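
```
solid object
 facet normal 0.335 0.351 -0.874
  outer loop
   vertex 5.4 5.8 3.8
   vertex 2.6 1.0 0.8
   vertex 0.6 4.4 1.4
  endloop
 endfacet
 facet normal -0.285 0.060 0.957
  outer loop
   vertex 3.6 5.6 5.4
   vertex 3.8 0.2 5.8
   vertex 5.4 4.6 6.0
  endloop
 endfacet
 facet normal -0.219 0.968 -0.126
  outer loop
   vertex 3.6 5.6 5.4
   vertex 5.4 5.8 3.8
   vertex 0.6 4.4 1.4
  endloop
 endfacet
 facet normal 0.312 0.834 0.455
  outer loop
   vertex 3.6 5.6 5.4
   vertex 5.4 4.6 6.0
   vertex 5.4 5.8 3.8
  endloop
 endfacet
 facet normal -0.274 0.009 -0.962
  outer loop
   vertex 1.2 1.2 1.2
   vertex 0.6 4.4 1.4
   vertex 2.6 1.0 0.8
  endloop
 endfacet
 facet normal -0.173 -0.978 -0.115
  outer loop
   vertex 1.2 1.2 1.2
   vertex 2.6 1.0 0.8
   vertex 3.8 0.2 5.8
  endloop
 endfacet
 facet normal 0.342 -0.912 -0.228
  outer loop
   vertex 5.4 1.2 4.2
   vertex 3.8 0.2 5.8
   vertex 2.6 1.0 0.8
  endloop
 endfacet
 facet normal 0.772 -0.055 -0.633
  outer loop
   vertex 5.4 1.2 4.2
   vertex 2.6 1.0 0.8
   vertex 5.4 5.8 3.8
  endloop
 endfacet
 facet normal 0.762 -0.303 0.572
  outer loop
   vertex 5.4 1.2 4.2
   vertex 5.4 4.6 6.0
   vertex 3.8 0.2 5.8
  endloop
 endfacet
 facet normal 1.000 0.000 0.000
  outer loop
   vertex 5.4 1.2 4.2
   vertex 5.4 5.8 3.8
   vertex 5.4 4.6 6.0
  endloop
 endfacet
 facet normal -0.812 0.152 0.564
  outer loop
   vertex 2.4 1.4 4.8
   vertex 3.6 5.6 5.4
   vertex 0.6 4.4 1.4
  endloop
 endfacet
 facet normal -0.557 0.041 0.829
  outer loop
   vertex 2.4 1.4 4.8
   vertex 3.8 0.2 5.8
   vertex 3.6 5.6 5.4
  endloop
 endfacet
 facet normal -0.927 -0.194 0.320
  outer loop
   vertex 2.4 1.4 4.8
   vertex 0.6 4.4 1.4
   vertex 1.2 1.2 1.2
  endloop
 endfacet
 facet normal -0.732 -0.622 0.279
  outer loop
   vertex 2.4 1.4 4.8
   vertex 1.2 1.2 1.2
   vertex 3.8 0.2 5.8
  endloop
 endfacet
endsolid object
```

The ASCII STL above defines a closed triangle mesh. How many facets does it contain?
14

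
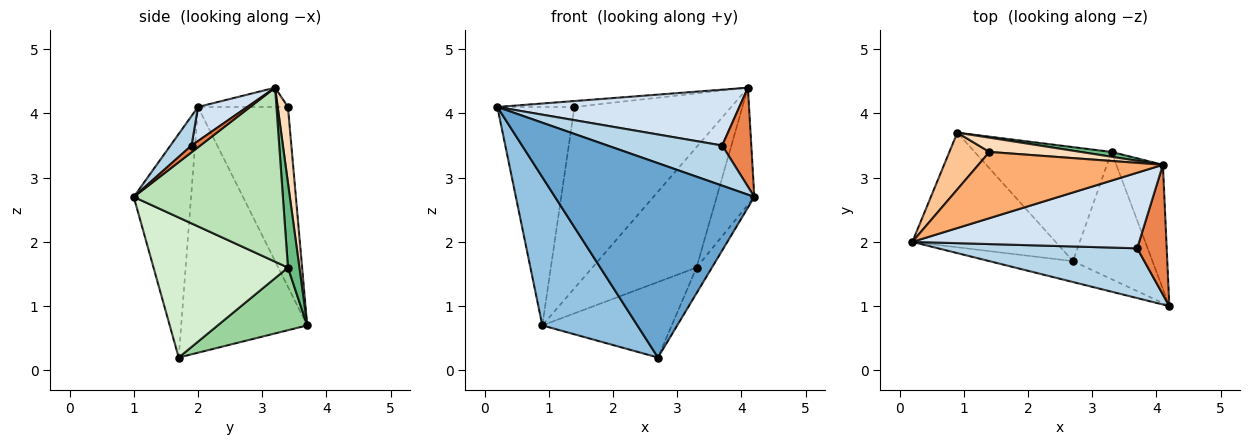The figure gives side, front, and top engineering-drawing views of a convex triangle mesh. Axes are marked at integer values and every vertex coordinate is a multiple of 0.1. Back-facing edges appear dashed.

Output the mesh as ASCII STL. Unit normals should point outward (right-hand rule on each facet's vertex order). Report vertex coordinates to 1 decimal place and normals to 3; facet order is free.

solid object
 facet normal -0.275 -0.956 -0.103
  outer loop
   vertex 2.7 1.7 0.2
   vertex 4.2 1.0 2.7
   vertex 0.2 2.0 4.1
  endloop
 endfacet
 facet normal -0.724 -0.546 -0.422
  outer loop
   vertex 2.7 1.7 0.2
   vertex 0.2 2.0 4.1
   vertex 0.9 3.7 0.7
  endloop
 endfacet
 facet normal 0.115 -0.624 0.773
  outer loop
   vertex 3.7 1.9 3.5
   vertex 0.2 2.0 4.1
   vertex 4.2 1.0 2.7
  endloop
 endfacet
 facet normal 0.120 -0.590 0.799
  outer loop
   vertex 3.7 1.9 3.5
   vertex 4.1 3.2 4.4
   vertex 0.2 2.0 4.1
  endloop
 endfacet
 facet normal 0.178 -0.597 0.783
  outer loop
   vertex 3.7 1.9 3.5
   vertex 4.2 1.0 2.7
   vertex 4.1 3.2 4.4
  endloop
 endfacet
 facet normal -0.104 0.089 0.991
  outer loop
   vertex 1.4 3.4 4.1
   vertex 0.2 2.0 4.1
   vertex 4.1 3.2 4.4
  endloop
 endfacet
 facet normal -0.749 0.642 0.167
  outer loop
   vertex 1.4 3.4 4.1
   vertex 0.9 3.7 0.7
   vertex 0.2 2.0 4.1
  endloop
 endfacet
 facet normal 0.065 0.995 0.078
  outer loop
   vertex 1.4 3.4 4.1
   vertex 4.1 3.2 4.4
   vertex 0.9 3.7 0.7
  endloop
 endfacet
 facet normal 0.109 0.993 0.040
  outer loop
   vertex 3.3 3.4 1.6
   vertex 0.9 3.7 0.7
   vertex 4.1 3.2 4.4
  endloop
 endfacet
 facet normal 0.357 0.516 -0.779
  outer loop
   vertex 3.3 3.4 1.6
   vertex 2.7 1.7 0.2
   vertex 0.9 3.7 0.7
  endloop
 endfacet
 facet normal 0.939 0.237 -0.251
  outer loop
   vertex 3.3 3.4 1.6
   vertex 4.1 3.2 4.4
   vertex 4.2 1.0 2.7
  endloop
 endfacet
 facet normal 0.865 0.099 -0.491
  outer loop
   vertex 3.3 3.4 1.6
   vertex 4.2 1.0 2.7
   vertex 2.7 1.7 0.2
  endloop
 endfacet
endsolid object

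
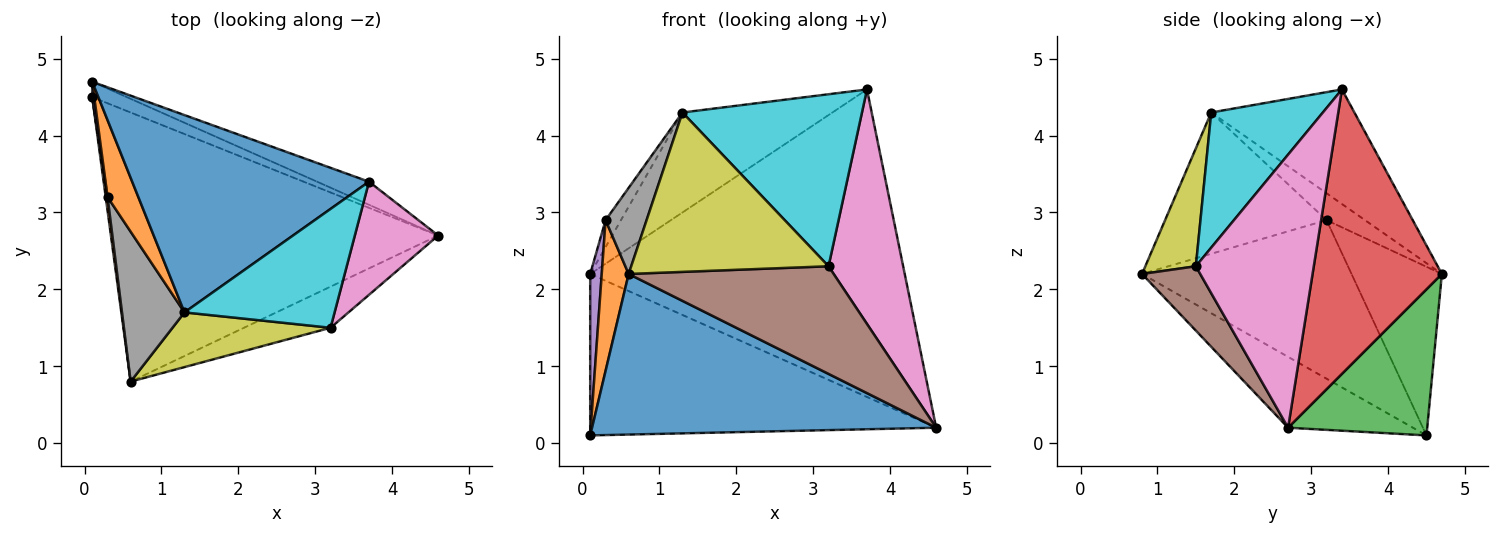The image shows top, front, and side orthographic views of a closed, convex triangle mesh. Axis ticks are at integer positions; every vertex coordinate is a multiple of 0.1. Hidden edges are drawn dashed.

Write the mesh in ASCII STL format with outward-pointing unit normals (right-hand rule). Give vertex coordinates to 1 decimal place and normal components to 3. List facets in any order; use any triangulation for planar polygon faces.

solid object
 facet normal -0.183 -0.504 -0.844
  outer loop
   vertex 0.6 0.8 2.2
   vertex 0.1 4.5 0.1
   vertex 4.6 2.7 0.2
  endloop
 endfacet
 facet normal -0.992 -0.127 0.012
  outer loop
   vertex 0.3 3.2 2.9
   vertex 0.1 4.5 0.1
   vertex 0.6 0.8 2.2
  endloop
 endfacet
 facet normal 0.372 0.924 -0.088
  outer loop
   vertex 0.1 4.7 2.2
   vertex 4.6 2.7 0.2
   vertex 0.1 4.5 0.1
  endloop
 endfacet
 facet normal 0.379 0.923 -0.069
  outer loop
   vertex 0.1 4.7 2.2
   vertex 3.7 3.4 4.6
   vertex 4.6 2.7 0.2
  endloop
 endfacet
 facet normal -0.992 -0.127 0.012
  outer loop
   vertex 0.1 4.7 2.2
   vertex 0.1 4.5 0.1
   vertex 0.3 3.2 2.9
  endloop
 endfacet
 facet normal 0.256 -0.903 -0.345
  outer loop
   vertex 3.2 1.5 2.3
   vertex 0.6 0.8 2.2
   vertex 4.6 2.7 0.2
  endloop
 endfacet
 facet normal 0.818 -0.518 0.250
  outer loop
   vertex 3.2 1.5 2.3
   vertex 4.6 2.7 0.2
   vertex 3.7 3.4 4.6
  endloop
 endfacet
 facet normal -0.891 -0.226 0.394
  outer loop
   vertex 1.3 1.7 4.3
   vertex 0.3 3.2 2.9
   vertex 0.6 0.8 2.2
  endloop
 endfacet
 facet normal 0.235 -0.919 0.316
  outer loop
   vertex 1.3 1.7 4.3
   vertex 0.6 0.8 2.2
   vertex 3.2 1.5 2.3
  endloop
 endfacet
 facet normal 0.456 -0.732 0.506
  outer loop
   vertex 1.3 1.7 4.3
   vertex 3.2 1.5 2.3
   vertex 3.7 3.4 4.6
  endloop
 endfacet
 facet normal -0.396 0.415 0.819
  outer loop
   vertex 1.3 1.7 4.3
   vertex 3.7 3.4 4.6
   vertex 0.1 4.7 2.2
  endloop
 endfacet
 facet normal -0.637 0.255 0.728
  outer loop
   vertex 1.3 1.7 4.3
   vertex 0.1 4.7 2.2
   vertex 0.3 3.2 2.9
  endloop
 endfacet
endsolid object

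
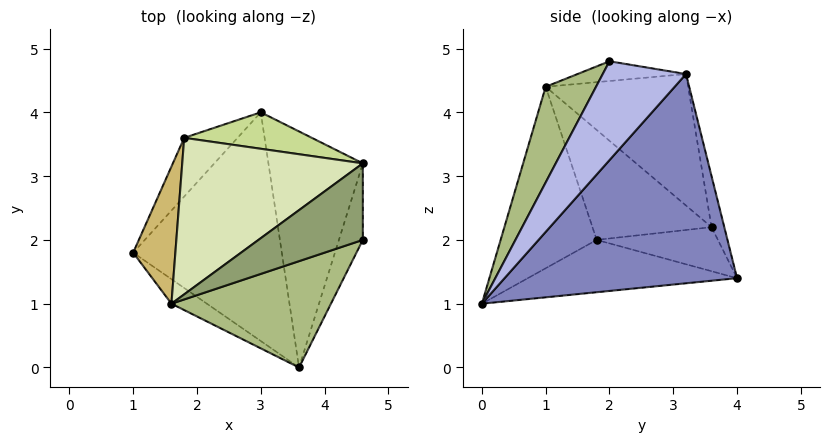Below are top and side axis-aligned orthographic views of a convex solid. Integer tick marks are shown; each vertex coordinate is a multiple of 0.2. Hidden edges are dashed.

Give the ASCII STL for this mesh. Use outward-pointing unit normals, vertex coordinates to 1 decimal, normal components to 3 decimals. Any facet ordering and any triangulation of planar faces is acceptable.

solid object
 facet normal -0.332 0.044 -0.942
  outer loop
   vertex 3.0 4.0 1.4
   vertex 3.6 0.0 1.0
   vertex 1.0 1.8 2.0
  endloop
 endfacet
 facet normal 0.897 0.175 -0.405
  outer loop
   vertex 3.0 4.0 1.4
   vertex 4.6 3.2 4.6
   vertex 3.6 0.0 1.0
  endloop
 endfacet
 facet normal -0.595 -0.795 -0.116
  outer loop
   vertex 1.6 1.0 4.4
   vertex 1.0 1.8 2.0
   vertex 3.6 0.0 1.0
  endloop
 endfacet
 facet normal 0.971 -0.039 -0.235
  outer loop
   vertex 4.6 2.0 4.8
   vertex 3.6 0.0 1.0
   vertex 4.6 3.2 4.6
  endloop
 endfacet
 facet normal -0.183 0.162 0.970
  outer loop
   vertex 4.6 2.0 4.8
   vertex 4.6 3.2 4.6
   vertex 1.6 1.0 4.4
  endloop
 endfacet
 facet normal 0.241 -0.884 0.402
  outer loop
   vertex 4.6 2.0 4.8
   vertex 1.6 1.0 4.4
   vertex 3.6 0.0 1.0
  endloop
 endfacet
 facet normal -0.118 0.948 0.296
  outer loop
   vertex 1.8 3.6 2.2
   vertex 4.6 3.2 4.6
   vertex 3.0 4.0 1.4
  endloop
 endfacet
 facet normal -0.476 0.589 0.653
  outer loop
   vertex 1.8 3.6 2.2
   vertex 1.6 1.0 4.4
   vertex 4.6 3.2 4.6
  endloop
 endfacet
 facet normal -0.598 0.346 -0.723
  outer loop
   vertex 1.8 3.6 2.2
   vertex 3.0 4.0 1.4
   vertex 1.0 1.8 2.0
  endloop
 endfacet
 facet normal -0.874 0.351 0.336
  outer loop
   vertex 1.8 3.6 2.2
   vertex 1.0 1.8 2.0
   vertex 1.6 1.0 4.4
  endloop
 endfacet
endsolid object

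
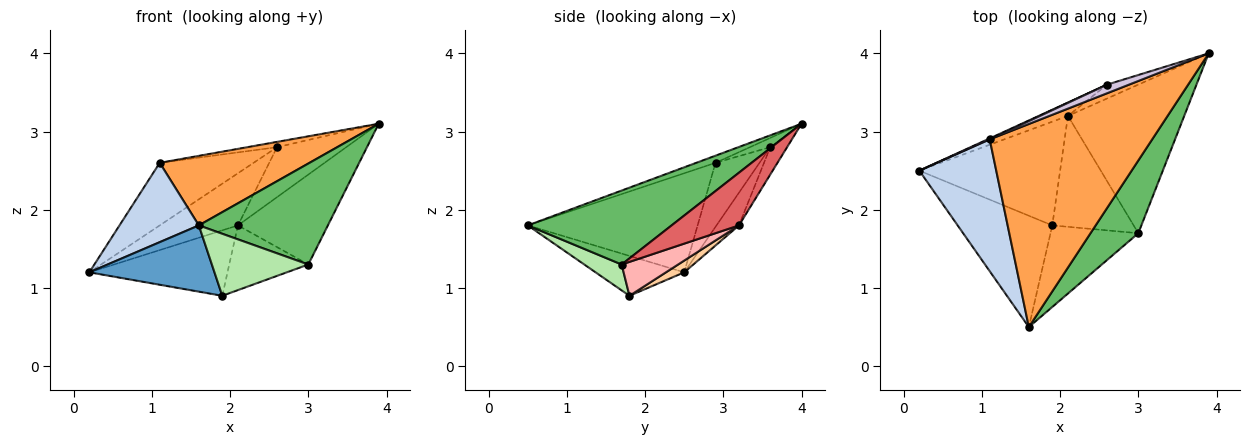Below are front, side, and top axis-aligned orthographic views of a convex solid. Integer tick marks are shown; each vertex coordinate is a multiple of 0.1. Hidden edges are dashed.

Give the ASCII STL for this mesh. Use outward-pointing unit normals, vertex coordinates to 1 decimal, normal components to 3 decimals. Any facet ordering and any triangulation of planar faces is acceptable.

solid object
 facet normal -0.341 -0.481 -0.808
  outer loop
   vertex 1.9 1.8 0.9
   vertex 1.6 0.5 1.8
   vertex 0.2 2.5 1.2
  endloop
 endfacet
 facet normal -0.741 -0.346 0.575
  outer loop
   vertex 1.1 2.9 2.6
   vertex 0.2 2.5 1.2
   vertex 1.6 0.5 1.8
  endloop
 endfacet
 facet normal -0.042 -0.324 0.945
  outer loop
   vertex 1.1 2.9 2.6
   vertex 1.6 0.5 1.8
   vertex 3.9 4.0 3.1
  endloop
 endfacet
 facet normal 0.070 0.532 -0.844
  outer loop
   vertex 2.1 3.2 1.8
   vertex 1.9 1.8 0.9
   vertex 0.2 2.5 1.2
  endloop
 endfacet
 facet normal 0.671 -0.602 0.434
  outer loop
   vertex 3.0 1.7 1.3
   vertex 3.9 4.0 3.1
   vertex 1.6 0.5 1.8
  endloop
 endfacet
 facet normal 0.228 -0.589 -0.775
  outer loop
   vertex 3.0 1.7 1.3
   vertex 1.6 0.5 1.8
   vertex 1.9 1.8 0.9
  endloop
 endfacet
 facet normal 0.362 0.483 -0.798
  outer loop
   vertex 3.0 1.7 1.3
   vertex 2.1 3.2 1.8
   vertex 3.9 4.0 3.1
  endloop
 endfacet
 facet normal 0.339 0.474 -0.813
  outer loop
   vertex 3.0 1.7 1.3
   vertex 1.9 1.8 0.9
   vertex 2.1 3.2 1.8
  endloop
 endfacet
 facet normal -0.424 0.905 0.014
  outer loop
   vertex 2.6 3.6 2.8
   vertex 0.2 2.5 1.2
   vertex 1.1 2.9 2.6
  endloop
 endfacet
 facet normal -0.337 0.492 0.803
  outer loop
   vertex 2.6 3.6 2.8
   vertex 1.1 2.9 2.6
   vertex 3.9 4.0 3.1
  endloop
 endfacet
 facet normal -0.268 0.933 -0.239
  outer loop
   vertex 2.6 3.6 2.8
   vertex 2.1 3.2 1.8
   vertex 0.2 2.5 1.2
  endloop
 endfacet
 facet normal -0.228 0.938 -0.261
  outer loop
   vertex 2.6 3.6 2.8
   vertex 3.9 4.0 3.1
   vertex 2.1 3.2 1.8
  endloop
 endfacet
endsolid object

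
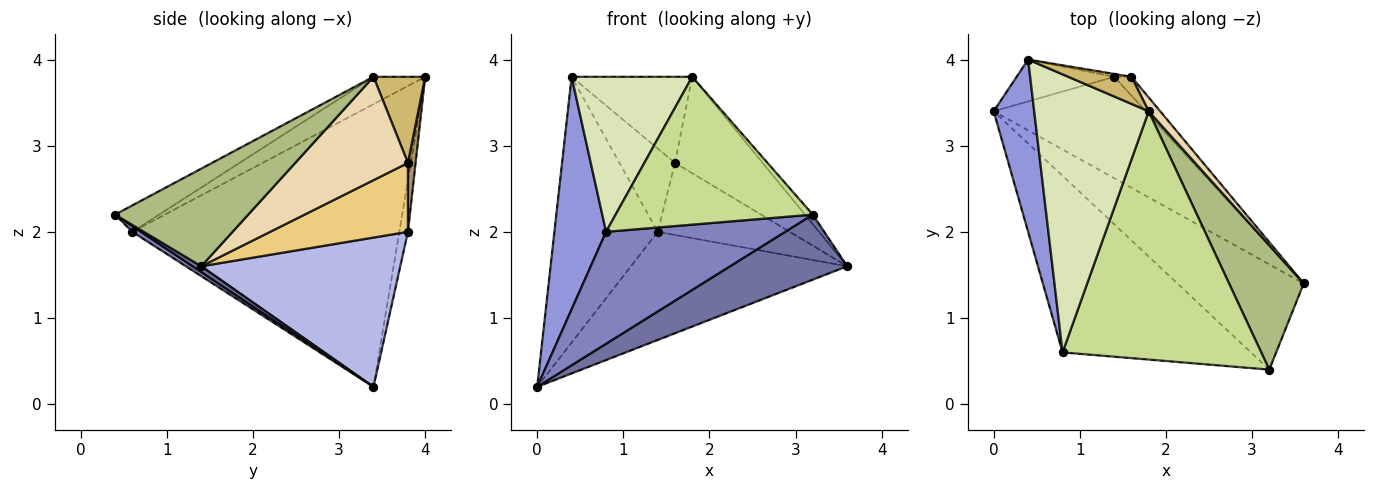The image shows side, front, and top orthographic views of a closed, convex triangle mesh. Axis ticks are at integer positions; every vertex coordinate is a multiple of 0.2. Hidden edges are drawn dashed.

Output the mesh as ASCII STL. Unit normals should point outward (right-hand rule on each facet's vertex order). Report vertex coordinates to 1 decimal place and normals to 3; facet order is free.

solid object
 facet normal 0.039 -0.525 -0.850
  outer loop
   vertex 3.2 0.4 2.2
   vertex 0.0 3.4 0.2
   vertex 3.6 1.4 1.6
  endloop
 endfacet
 facet normal 0.026 -0.535 -0.844
  outer loop
   vertex 0.8 0.6 2.0
   vertex 0.0 3.4 0.2
   vertex 3.2 0.4 2.2
  endloop
 endfacet
 facet normal -0.972 -0.188 0.139
  outer loop
   vertex 0.8 0.6 2.0
   vertex 0.4 4.0 3.8
   vertex 0.0 3.4 0.2
  endloop
 endfacet
 facet normal 0.557 0.606 -0.568
  outer loop
   vertex 1.4 3.8 2.0
   vertex 3.6 1.4 1.6
   vertex 0.0 3.4 0.2
  endloop
 endfacet
 facet normal -0.082 0.985 -0.155
  outer loop
   vertex 1.4 3.8 2.0
   vertex 0.0 3.4 0.2
   vertex 0.4 4.0 3.8
  endloop
 endfacet
 facet normal 0.793 0.047 0.607
  outer loop
   vertex 1.8 3.4 3.8
   vertex 3.2 0.4 2.2
   vertex 3.6 1.4 1.6
  endloop
 endfacet
 facet normal -0.113 -0.508 0.854
  outer loop
   vertex 1.8 3.4 3.8
   vertex 0.8 0.6 2.0
   vertex 3.2 0.4 2.2
  endloop
 endfacet
 facet normal -0.204 -0.477 0.855
  outer loop
   vertex 1.8 3.4 3.8
   vertex 0.4 4.0 3.8
   vertex 0.8 0.6 2.0
  endloop
 endfacet
 facet normal 0.137 0.990 -0.034
  outer loop
   vertex 1.6 3.8 2.8
   vertex 1.4 3.8 2.0
   vertex 0.4 4.0 3.8
  endloop
 endfacet
 facet normal 0.378 0.883 0.278
  outer loop
   vertex 1.6 3.8 2.8
   vertex 0.4 4.0 3.8
   vertex 1.8 3.4 3.8
  endloop
 endfacet
 facet normal 0.711 0.681 -0.178
  outer loop
   vertex 1.6 3.8 2.8
   vertex 3.6 1.4 1.6
   vertex 1.4 3.8 2.0
  endloop
 endfacet
 facet normal 0.786 0.612 0.087
  outer loop
   vertex 1.6 3.8 2.8
   vertex 1.8 3.4 3.8
   vertex 3.6 1.4 1.6
  endloop
 endfacet
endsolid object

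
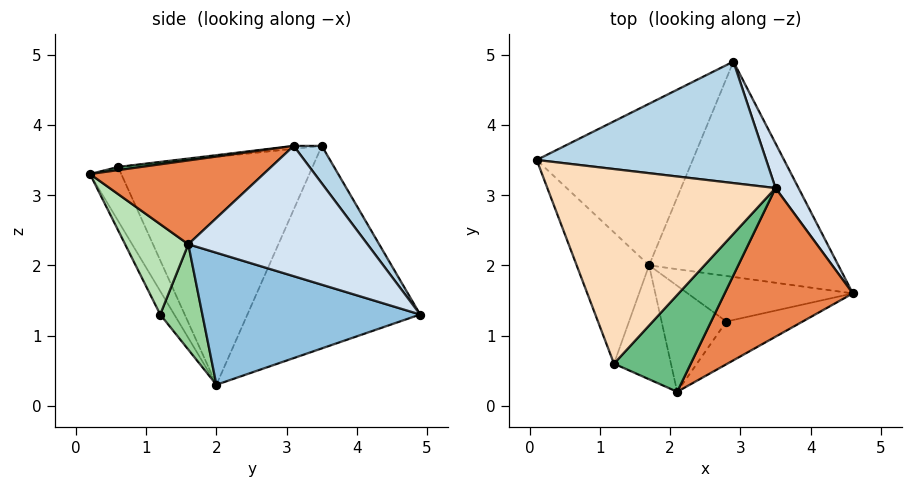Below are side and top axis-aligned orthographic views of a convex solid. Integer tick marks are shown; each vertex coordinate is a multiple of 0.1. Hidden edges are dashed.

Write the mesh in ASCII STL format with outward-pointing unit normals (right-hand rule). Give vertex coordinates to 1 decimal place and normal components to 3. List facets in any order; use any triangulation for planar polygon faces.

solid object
 facet normal -0.698 0.474 -0.537
  outer loop
   vertex 1.7 2.0 0.3
   vertex 0.1 3.5 3.7
   vertex 2.9 4.9 1.3
  endloop
 endfacet
 facet normal 0.571 0.046 -0.819
  outer loop
   vertex 1.7 2.0 0.3
   vertex 2.9 4.9 1.3
   vertex 4.6 1.6 2.3
  endloop
 endfacet
 facet normal 0.095 0.808 0.582
  outer loop
   vertex 3.5 3.1 3.7
   vertex 2.9 4.9 1.3
   vertex 0.1 3.5 3.7
  endloop
 endfacet
 facet normal 0.859 0.489 0.152
  outer loop
   vertex 3.5 3.1 3.7
   vertex 4.6 1.6 2.3
   vertex 2.9 4.9 1.3
  endloop
 endfacet
 facet normal 0.512 -0.355 0.782
  outer loop
   vertex 3.5 3.1 3.7
   vertex 2.1 0.2 3.3
   vertex 4.6 1.6 2.3
  endloop
 endfacet
 facet normal -0.905 -0.314 -0.288
  outer loop
   vertex 1.2 0.6 3.4
   vertex 0.1 3.5 3.7
   vertex 1.7 2.0 0.3
  endloop
 endfacet
 facet normal -0.406 -0.806 -0.430
  outer loop
   vertex 1.2 0.6 3.4
   vertex 1.7 2.0 0.3
   vertex 2.1 0.2 3.3
  endloop
 endfacet
 facet normal -0.013 -0.108 0.994
  outer loop
   vertex 1.2 0.6 3.4
   vertex 3.5 3.1 3.7
   vertex 0.1 3.5 3.7
  endloop
 endfacet
 facet normal 0.040 -0.156 0.987
  outer loop
   vertex 1.2 0.6 3.4
   vertex 2.1 0.2 3.3
   vertex 3.5 3.1 3.7
  endloop
 endfacet
 facet normal 0.513 -0.299 -0.804
  outer loop
   vertex 2.8 1.2 1.3
   vertex 1.7 2.0 0.3
   vertex 4.6 1.6 2.3
  endloop
 endfacet
 facet normal 0.367 -0.877 -0.310
  outer loop
   vertex 2.8 1.2 1.3
   vertex 4.6 1.6 2.3
   vertex 2.1 0.2 3.3
  endloop
 endfacet
 facet normal -0.177 -0.854 -0.489
  outer loop
   vertex 2.8 1.2 1.3
   vertex 2.1 0.2 3.3
   vertex 1.7 2.0 0.3
  endloop
 endfacet
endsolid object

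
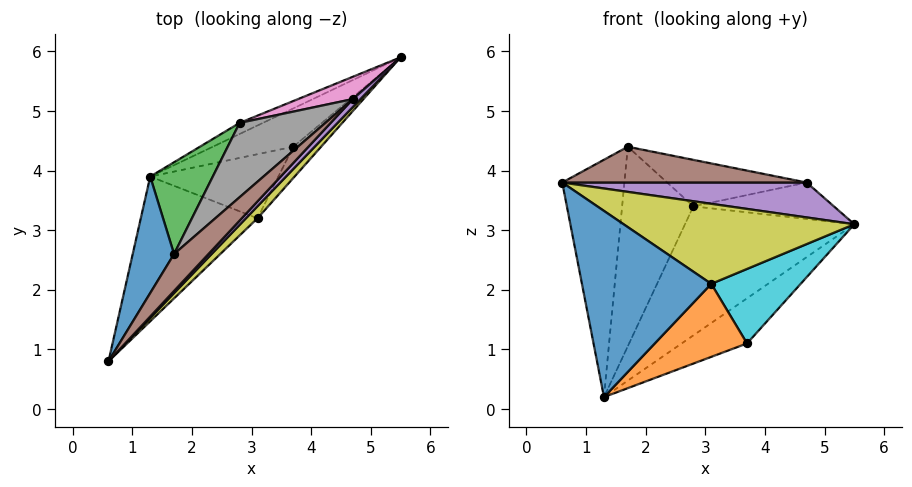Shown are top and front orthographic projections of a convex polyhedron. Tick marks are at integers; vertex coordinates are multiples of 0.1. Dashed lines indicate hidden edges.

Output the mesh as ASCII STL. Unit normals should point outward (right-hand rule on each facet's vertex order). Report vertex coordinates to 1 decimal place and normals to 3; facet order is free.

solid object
 facet normal -0.863 0.453 0.223
  outer loop
   vertex 1.7 2.6 4.4
   vertex 1.3 3.9 0.2
   vertex 0.6 0.8 3.8
  endloop
 endfacet
 facet normal -0.384 0.920 -0.079
  outer loop
   vertex 2.8 4.8 3.4
   vertex 5.5 5.9 3.1
   vertex 1.3 3.9 0.2
  endloop
 endfacet
 facet normal -0.821 0.519 0.239
  outer loop
   vertex 2.8 4.8 3.4
   vertex 1.3 3.9 0.2
   vertex 1.7 2.6 4.4
  endloop
 endfacet
 facet normal 0.084 0.760 -0.645
  outer loop
   vertex 3.7 4.4 1.1
   vertex 1.3 3.9 0.2
   vertex 5.5 5.9 3.1
  endloop
 endfacet
 facet normal 0.723 -0.674 0.153
  outer loop
   vertex 4.7 5.2 3.8
   vertex 0.6 0.8 3.8
   vertex 5.5 5.9 3.1
  endloop
 endfacet
 facet normal 0.598 -0.557 0.576
  outer loop
   vertex 4.7 5.2 3.8
   vertex 1.7 2.6 4.4
   vertex 0.6 0.8 3.8
  endloop
 endfacet
 facet normal -0.278 0.819 0.501
  outer loop
   vertex 4.7 5.2 3.8
   vertex 5.5 5.9 3.1
   vertex 2.8 4.8 3.4
  endloop
 endfacet
 facet normal -0.279 0.509 0.814
  outer loop
   vertex 4.7 5.2 3.8
   vertex 2.8 4.8 3.4
   vertex 1.7 2.6 4.4
  endloop
 endfacet
 facet normal 0.724 -0.682 0.103
  outer loop
   vertex 3.1 3.2 2.1
   vertex 5.5 5.9 3.1
   vertex 0.6 0.8 3.8
  endloop
 endfacet
 facet normal 0.768 -0.591 -0.248
  outer loop
   vertex 3.1 3.2 2.1
   vertex 3.7 4.4 1.1
   vertex 5.5 5.9 3.1
  endloop
 endfacet
 facet normal 0.322 -0.747 -0.581
  outer loop
   vertex 3.1 3.2 2.1
   vertex 0.6 0.8 3.8
   vertex 1.3 3.9 0.2
  endloop
 endfacet
 facet normal 0.375 -0.697 -0.612
  outer loop
   vertex 3.1 3.2 2.1
   vertex 1.3 3.9 0.2
   vertex 3.7 4.4 1.1
  endloop
 endfacet
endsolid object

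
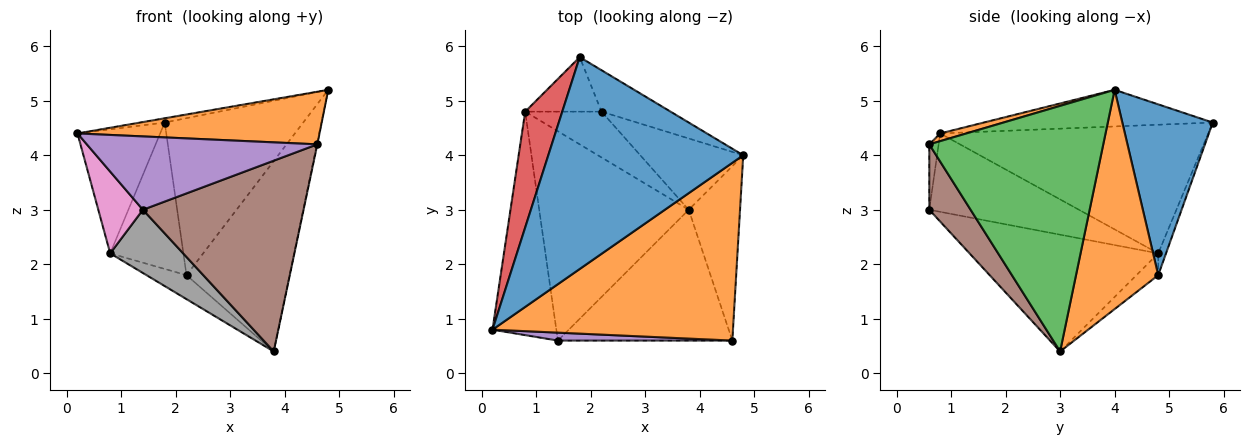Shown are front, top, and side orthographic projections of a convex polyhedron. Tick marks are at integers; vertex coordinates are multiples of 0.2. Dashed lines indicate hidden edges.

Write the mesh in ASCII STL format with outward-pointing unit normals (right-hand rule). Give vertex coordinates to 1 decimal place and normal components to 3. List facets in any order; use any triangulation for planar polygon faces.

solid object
 facet normal -0.185 0.020 0.983
  outer loop
   vertex 1.8 5.8 4.6
   vertex 0.2 0.8 4.4
   vertex 4.8 4.0 5.2
  endloop
 endfacet
 facet normal 0.031 -0.284 0.958
  outer loop
   vertex 4.6 0.6 4.2
   vertex 4.8 4.0 5.2
   vertex 0.2 0.8 4.4
  endloop
 endfacet
 facet normal 0.979 0.003 -0.204
  outer loop
   vertex 4.6 0.6 4.2
   vertex 3.8 3.0 0.4
   vertex 4.8 4.0 5.2
  endloop
 endfacet
 facet normal -0.921 0.284 0.265
  outer loop
   vertex 0.8 4.8 2.2
   vertex 0.2 0.8 4.4
   vertex 1.8 5.8 4.6
  endloop
 endfacet
 facet normal -0.040 -0.993 0.107
  outer loop
   vertex 1.4 0.6 3.0
   vertex 4.6 0.6 4.2
   vertex 0.2 0.8 4.4
  endloop
 endfacet
 facet normal 0.207 -0.807 -0.553
  outer loop
   vertex 1.4 0.6 3.0
   vertex 3.8 3.0 0.4
   vertex 4.6 0.6 4.2
  endloop
 endfacet
 facet normal -0.755 -0.225 -0.615
  outer loop
   vertex 1.4 0.6 3.0
   vertex 0.2 0.8 4.4
   vertex 0.8 4.8 2.2
  endloop
 endfacet
 facet normal -0.599 -0.232 -0.767
  outer loop
   vertex 1.4 0.6 3.0
   vertex 0.8 4.8 2.2
   vertex 3.8 3.0 0.4
  endloop
 endfacet
 facet normal -0.099 0.933 -0.347
  outer loop
   vertex 2.2 4.8 1.8
   vertex 0.8 4.8 2.2
   vertex 1.8 5.8 4.6
  endloop
 endfacet
 facet normal -0.245 0.450 -0.859
  outer loop
   vertex 2.2 4.8 1.8
   vertex 3.8 3.0 0.4
   vertex 0.8 4.8 2.2
  endloop
 endfacet
 facet normal 0.534 0.818 -0.216
  outer loop
   vertex 2.2 4.8 1.8
   vertex 1.8 5.8 4.6
   vertex 4.8 4.0 5.2
  endloop
 endfacet
 facet normal 0.598 0.750 -0.281
  outer loop
   vertex 2.2 4.8 1.8
   vertex 4.8 4.0 5.2
   vertex 3.8 3.0 0.4
  endloop
 endfacet
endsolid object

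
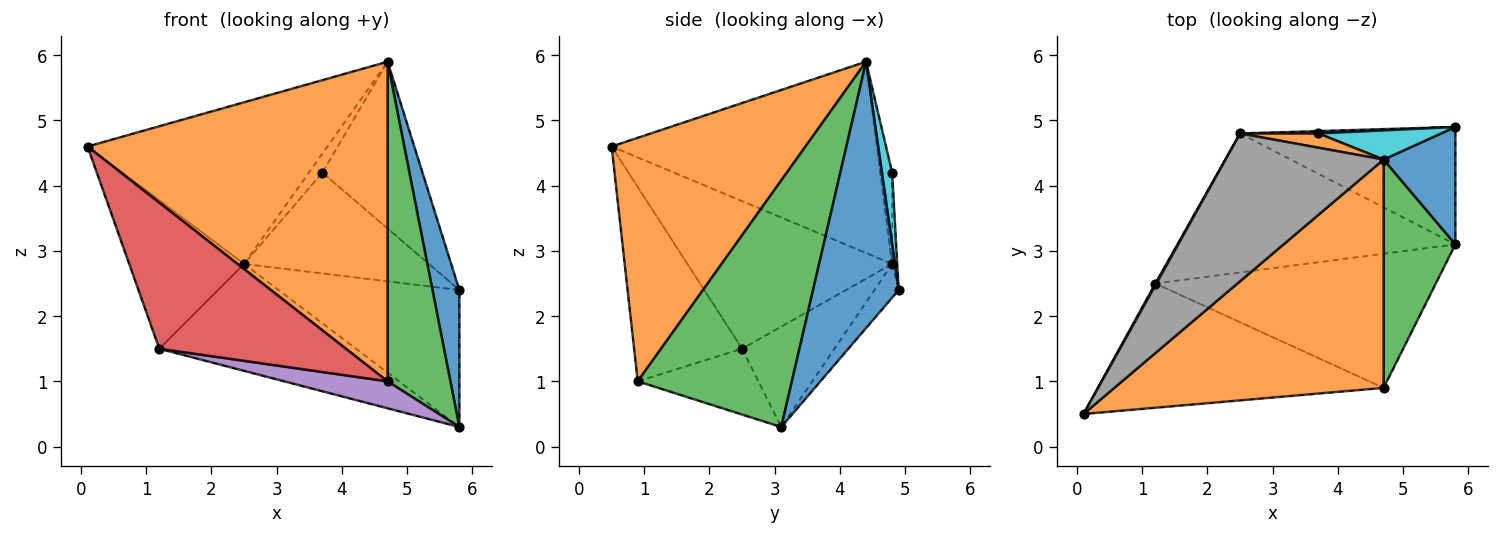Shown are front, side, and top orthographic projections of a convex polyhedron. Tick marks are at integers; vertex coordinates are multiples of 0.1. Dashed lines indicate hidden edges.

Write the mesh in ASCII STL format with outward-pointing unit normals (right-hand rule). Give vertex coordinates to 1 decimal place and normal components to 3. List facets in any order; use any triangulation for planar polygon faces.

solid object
 facet normal 0.924 -0.290 0.249
  outer loop
   vertex 4.7 4.4 5.9
   vertex 5.8 3.1 0.3
   vertex 5.8 4.9 2.4
  endloop
 endfacet
 facet normal 0.465 -0.720 0.514
  outer loop
   vertex 4.7 0.9 1.0
   vertex 4.7 4.4 5.9
   vertex 0.1 0.5 4.6
  endloop
 endfacet
 facet normal 0.894 -0.364 0.260
  outer loop
   vertex 4.7 0.9 1.0
   vertex 5.8 3.1 0.3
   vertex 4.7 4.4 5.9
  endloop
 endfacet
 facet normal -0.403 -0.697 -0.593
  outer loop
   vertex 4.7 0.9 1.0
   vertex 0.1 0.5 4.6
   vertex 1.2 2.5 1.5
  endloop
 endfacet
 facet normal -0.224 -0.192 -0.955
  outer loop
   vertex 4.7 0.9 1.0
   vertex 1.2 2.5 1.5
   vertex 5.8 3.1 0.3
  endloop
 endfacet
 facet normal -0.101 0.755 -0.647
  outer loop
   vertex 2.5 4.8 2.8
   vertex 5.8 4.9 2.4
   vertex 5.8 3.1 0.3
  endloop
 endfacet
 facet normal -0.275 0.586 -0.762
  outer loop
   vertex 2.5 4.8 2.8
   vertex 5.8 3.1 0.3
   vertex 1.2 2.5 1.5
  endloop
 endfacet
 facet normal -0.632 0.572 0.523
  outer loop
   vertex 2.5 4.8 2.8
   vertex 0.1 0.5 4.6
   vertex 4.7 4.4 5.9
  endloop
 endfacet
 facet normal -0.872 0.489 0.006
  outer loop
   vertex 2.5 4.8 2.8
   vertex 1.2 2.5 1.5
   vertex 0.1 0.5 4.6
  endloop
 endfacet
 facet normal 0.100 0.980 0.172
  outer loop
   vertex 3.7 4.8 4.2
   vertex 4.7 4.4 5.9
   vertex 5.8 4.9 2.4
  endloop
 endfacet
 facet normal -0.027 0.999 0.024
  outer loop
   vertex 3.7 4.8 4.2
   vertex 5.8 4.9 2.4
   vertex 2.5 4.8 2.8
  endloop
 endfacet
 facet normal -0.573 0.655 0.492
  outer loop
   vertex 3.7 4.8 4.2
   vertex 2.5 4.8 2.8
   vertex 4.7 4.4 5.9
  endloop
 endfacet
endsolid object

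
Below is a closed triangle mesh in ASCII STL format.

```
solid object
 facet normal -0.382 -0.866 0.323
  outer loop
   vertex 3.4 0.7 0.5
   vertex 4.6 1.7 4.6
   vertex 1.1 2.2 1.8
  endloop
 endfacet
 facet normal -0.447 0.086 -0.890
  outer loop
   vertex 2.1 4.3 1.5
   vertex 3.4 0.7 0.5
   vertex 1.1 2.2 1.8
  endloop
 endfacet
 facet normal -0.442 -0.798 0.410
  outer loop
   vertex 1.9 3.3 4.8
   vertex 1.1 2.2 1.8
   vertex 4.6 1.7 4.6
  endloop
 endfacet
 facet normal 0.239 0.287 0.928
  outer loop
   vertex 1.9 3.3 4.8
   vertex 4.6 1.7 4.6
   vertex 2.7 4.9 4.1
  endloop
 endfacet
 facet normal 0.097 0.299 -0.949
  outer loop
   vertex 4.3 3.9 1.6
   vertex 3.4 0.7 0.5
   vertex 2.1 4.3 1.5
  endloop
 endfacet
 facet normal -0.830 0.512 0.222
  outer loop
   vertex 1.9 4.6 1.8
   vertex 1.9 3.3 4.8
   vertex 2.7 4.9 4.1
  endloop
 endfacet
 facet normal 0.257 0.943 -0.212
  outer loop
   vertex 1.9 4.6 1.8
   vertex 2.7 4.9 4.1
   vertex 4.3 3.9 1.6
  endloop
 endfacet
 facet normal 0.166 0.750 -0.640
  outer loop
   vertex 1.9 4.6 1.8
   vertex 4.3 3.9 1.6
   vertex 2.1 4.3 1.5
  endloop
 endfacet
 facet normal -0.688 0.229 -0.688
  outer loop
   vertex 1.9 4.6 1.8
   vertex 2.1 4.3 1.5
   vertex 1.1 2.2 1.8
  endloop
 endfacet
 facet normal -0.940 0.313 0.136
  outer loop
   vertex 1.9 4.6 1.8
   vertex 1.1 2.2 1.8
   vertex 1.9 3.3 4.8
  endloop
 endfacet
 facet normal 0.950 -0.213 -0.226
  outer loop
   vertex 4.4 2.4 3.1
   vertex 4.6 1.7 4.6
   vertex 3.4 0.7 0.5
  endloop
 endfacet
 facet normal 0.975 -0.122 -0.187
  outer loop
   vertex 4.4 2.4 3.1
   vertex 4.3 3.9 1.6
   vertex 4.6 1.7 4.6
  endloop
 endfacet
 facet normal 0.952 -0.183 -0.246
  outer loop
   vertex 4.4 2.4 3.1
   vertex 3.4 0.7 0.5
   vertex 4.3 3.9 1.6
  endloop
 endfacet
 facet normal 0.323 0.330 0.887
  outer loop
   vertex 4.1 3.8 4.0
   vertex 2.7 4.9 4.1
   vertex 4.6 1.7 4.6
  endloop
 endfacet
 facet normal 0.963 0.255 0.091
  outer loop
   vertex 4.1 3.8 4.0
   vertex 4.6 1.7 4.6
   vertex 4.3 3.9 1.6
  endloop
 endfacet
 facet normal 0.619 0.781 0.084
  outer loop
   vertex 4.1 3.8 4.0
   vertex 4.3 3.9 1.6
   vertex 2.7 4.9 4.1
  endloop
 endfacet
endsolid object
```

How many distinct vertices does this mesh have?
10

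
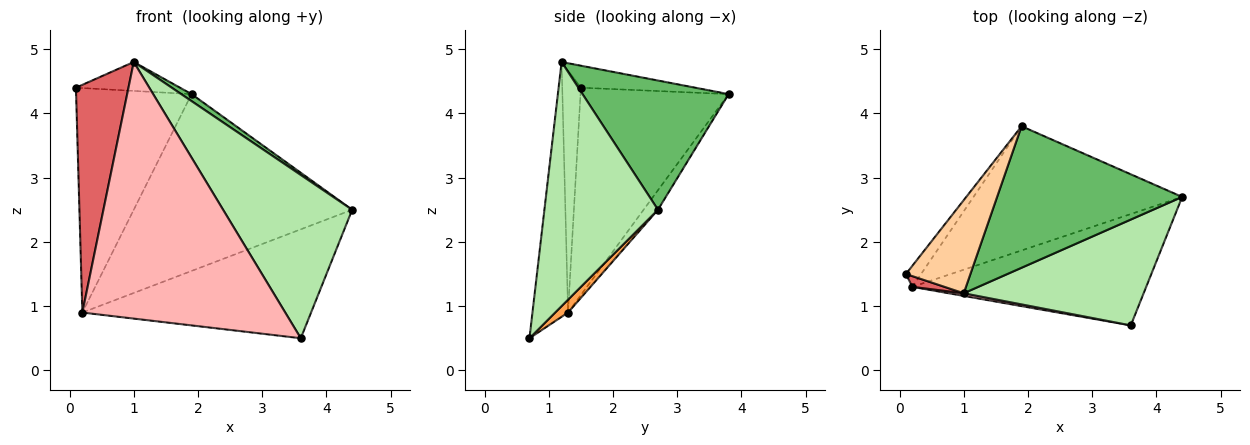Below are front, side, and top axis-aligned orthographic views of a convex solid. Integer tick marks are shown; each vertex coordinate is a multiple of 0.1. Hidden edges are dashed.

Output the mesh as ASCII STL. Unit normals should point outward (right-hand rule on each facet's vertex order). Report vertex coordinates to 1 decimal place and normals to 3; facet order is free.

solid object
 facet normal -0.787 0.614 -0.058
  outer loop
   vertex 0.2 1.3 0.9
   vertex 0.1 1.5 4.4
   vertex 1.9 3.8 4.3
  endloop
 endfacet
 facet normal -0.054 0.817 -0.574
  outer loop
   vertex 0.2 1.3 0.9
   vertex 1.9 3.8 4.3
   vertex 4.4 2.7 2.5
  endloop
 endfacet
 facet normal 0.039 0.699 -0.714
  outer loop
   vertex 0.2 1.3 0.9
   vertex 4.4 2.7 2.5
   vertex 3.6 0.7 0.5
  endloop
 endfacet
 facet normal -0.310 0.282 0.908
  outer loop
   vertex 1.0 1.2 4.8
   vertex 1.9 3.8 4.3
   vertex 0.1 1.5 4.4
  endloop
 endfacet
 facet normal 0.572 -0.040 0.819
  outer loop
   vertex 1.0 1.2 4.8
   vertex 4.4 2.7 2.5
   vertex 1.9 3.8 4.3
  endloop
 endfacet
 facet normal 0.594 -0.675 0.438
  outer loop
   vertex 1.0 1.2 4.8
   vertex 3.6 0.7 0.5
   vertex 4.4 2.7 2.5
  endloop
 endfacet
 facet normal -0.334 -0.942 0.044
  outer loop
   vertex 1.0 1.2 4.8
   vertex 0.1 1.5 4.4
   vertex 0.2 1.3 0.9
  endloop
 endfacet
 facet normal -0.173 -0.985 0.010
  outer loop
   vertex 1.0 1.2 4.8
   vertex 0.2 1.3 0.9
   vertex 3.6 0.7 0.5
  endloop
 endfacet
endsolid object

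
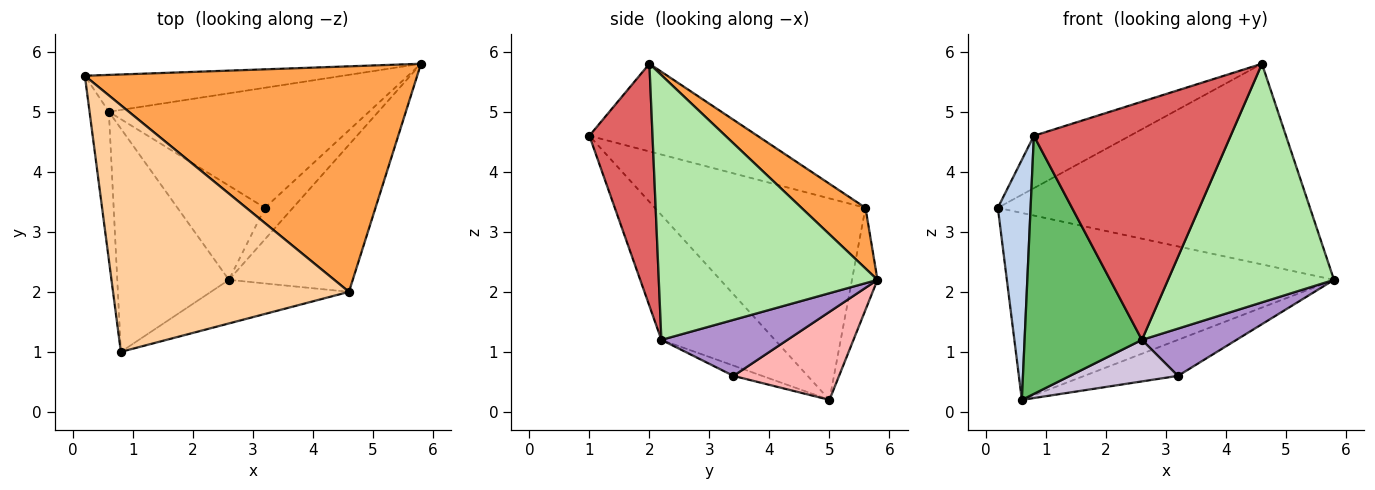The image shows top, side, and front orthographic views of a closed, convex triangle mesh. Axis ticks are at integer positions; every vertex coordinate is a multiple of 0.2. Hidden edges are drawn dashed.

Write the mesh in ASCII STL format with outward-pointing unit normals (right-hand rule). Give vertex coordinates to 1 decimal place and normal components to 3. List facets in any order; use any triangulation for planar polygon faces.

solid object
 facet normal -0.076 0.978 -0.193
  outer loop
   vertex 0.6 5.0 0.2
   vertex 0.2 5.6 3.4
   vertex 5.8 5.8 2.2
  endloop
 endfacet
 facet normal -0.984 -0.153 -0.094
  outer loop
   vertex 0.6 5.0 0.2
   vertex 0.8 1.0 4.6
   vertex 0.2 5.6 3.4
  endloop
 endfacet
 facet normal 0.135 0.659 0.740
  outer loop
   vertex 4.6 2.0 5.8
   vertex 5.8 5.8 2.2
   vertex 0.2 5.6 3.4
  endloop
 endfacet
 facet normal -0.342 0.195 0.919
  outer loop
   vertex 4.6 2.0 5.8
   vertex 0.2 5.6 3.4
   vertex 0.8 1.0 4.6
  endloop
 endfacet
 facet normal -0.590 -0.610 -0.528
  outer loop
   vertex 2.6 2.2 1.2
   vertex 0.8 1.0 4.6
   vertex 0.6 5.0 0.2
  endloop
 endfacet
 facet normal 0.746 -0.567 -0.349
  outer loop
   vertex 2.6 2.2 1.2
   vertex 5.8 5.8 2.2
   vertex 4.6 2.0 5.8
  endloop
 endfacet
 facet normal 0.301 -0.938 -0.172
  outer loop
   vertex 2.6 2.2 1.2
   vertex 4.6 2.0 5.8
   vertex 0.8 1.0 4.6
  endloop
 endfacet
 facet normal 0.308 0.273 -0.911
  outer loop
   vertex 3.2 3.4 0.6
   vertex 0.6 5.0 0.2
   vertex 5.8 5.8 2.2
  endloop
 endfacet
 facet normal 0.743 -0.557 -0.371
  outer loop
   vertex 3.2 3.4 0.6
   vertex 5.8 5.8 2.2
   vertex 2.6 2.2 1.2
  endloop
 endfacet
 facet normal -0.107 -0.401 -0.910
  outer loop
   vertex 3.2 3.4 0.6
   vertex 2.6 2.2 1.2
   vertex 0.6 5.0 0.2
  endloop
 endfacet
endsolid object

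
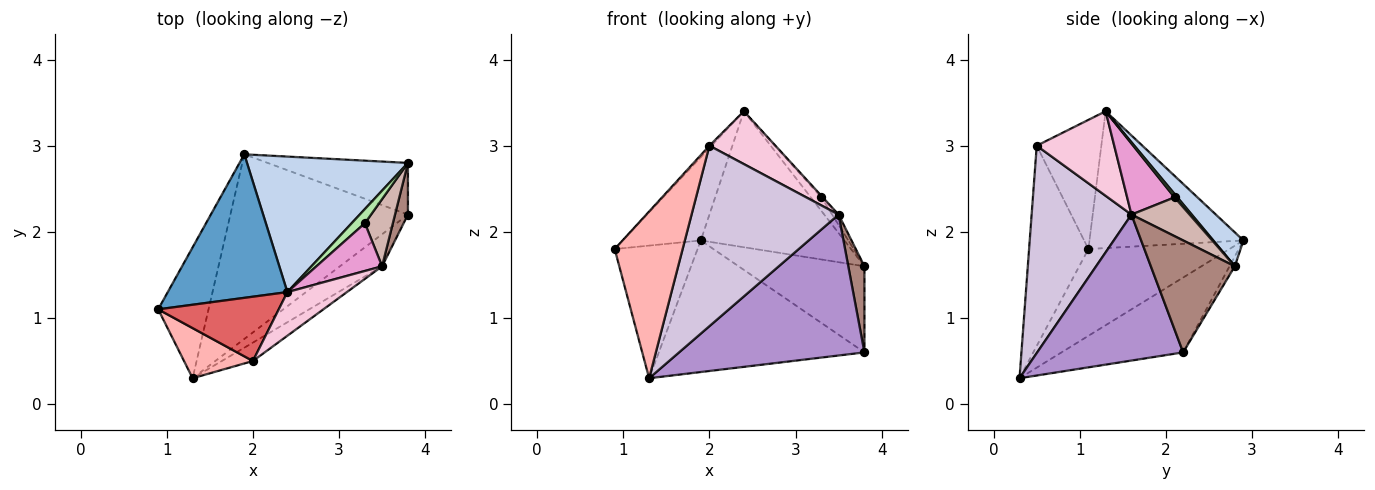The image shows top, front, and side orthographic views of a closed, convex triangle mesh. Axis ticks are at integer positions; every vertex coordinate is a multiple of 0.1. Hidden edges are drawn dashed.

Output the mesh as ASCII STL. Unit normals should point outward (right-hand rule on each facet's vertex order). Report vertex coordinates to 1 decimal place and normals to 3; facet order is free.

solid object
 facet normal -0.703 0.357 0.615
  outer loop
   vertex 2.4 1.3 3.4
   vertex 1.9 2.9 1.9
   vertex 0.9 1.1 1.8
  endloop
 endfacet
 facet normal 0.147 0.701 0.698
  outer loop
   vertex 2.4 1.3 3.4
   vertex 3.8 2.8 1.6
   vertex 1.9 2.9 1.9
  endloop
 endfacet
 facet normal -0.771 0.453 -0.447
  outer loop
   vertex 1.3 0.3 0.3
   vertex 0.9 1.1 1.8
   vertex 1.9 2.9 1.9
  endloop
 endfacet
 facet normal -0.036 0.857 -0.514
  outer loop
   vertex 3.8 2.2 0.6
   vertex 1.9 2.9 1.9
   vertex 3.8 2.8 1.6
  endloop
 endfacet
 facet normal -0.325 0.549 -0.770
  outer loop
   vertex 3.8 2.2 0.6
   vertex 1.3 0.3 0.3
   vertex 1.9 2.9 1.9
  endloop
 endfacet
 facet normal 0.185 0.679 0.710
  outer loop
   vertex 3.3 2.1 2.4
   vertex 3.8 2.8 1.6
   vertex 2.4 1.3 3.4
  endloop
 endfacet
 facet normal -0.731 0.024 0.682
  outer loop
   vertex 2.0 0.5 3.0
   vertex 2.4 1.3 3.4
   vertex 0.9 1.1 1.8
  endloop
 endfacet
 facet normal -0.642 -0.735 0.221
  outer loop
   vertex 2.0 0.5 3.0
   vertex 0.9 1.1 1.8
   vertex 1.3 0.3 0.3
  endloop
 endfacet
 facet normal 0.609 -0.773 -0.176
  outer loop
   vertex 3.5 1.6 2.2
   vertex 1.3 0.3 0.3
   vertex 3.8 2.2 0.6
  endloop
 endfacet
 facet normal 0.560 -0.824 -0.084
  outer loop
   vertex 3.5 1.6 2.2
   vertex 2.0 0.5 3.0
   vertex 1.3 0.3 0.3
  endloop
 endfacet
 facet normal 0.976 -0.188 0.113
  outer loop
   vertex 3.5 1.6 2.2
   vertex 3.8 2.2 0.6
   vertex 3.8 2.8 1.6
  endloop
 endfacet
 facet normal 0.807 0.090 0.583
  outer loop
   vertex 3.5 1.6 2.2
   vertex 3.8 2.8 1.6
   vertex 3.3 2.1 2.4
  endloop
 endfacet
 facet normal 0.734 0.022 0.679
  outer loop
   vertex 3.5 1.6 2.2
   vertex 3.3 2.1 2.4
   vertex 2.4 1.3 3.4
  endloop
 endfacet
 facet normal 0.671 -0.572 0.472
  outer loop
   vertex 3.5 1.6 2.2
   vertex 2.4 1.3 3.4
   vertex 2.0 0.5 3.0
  endloop
 endfacet
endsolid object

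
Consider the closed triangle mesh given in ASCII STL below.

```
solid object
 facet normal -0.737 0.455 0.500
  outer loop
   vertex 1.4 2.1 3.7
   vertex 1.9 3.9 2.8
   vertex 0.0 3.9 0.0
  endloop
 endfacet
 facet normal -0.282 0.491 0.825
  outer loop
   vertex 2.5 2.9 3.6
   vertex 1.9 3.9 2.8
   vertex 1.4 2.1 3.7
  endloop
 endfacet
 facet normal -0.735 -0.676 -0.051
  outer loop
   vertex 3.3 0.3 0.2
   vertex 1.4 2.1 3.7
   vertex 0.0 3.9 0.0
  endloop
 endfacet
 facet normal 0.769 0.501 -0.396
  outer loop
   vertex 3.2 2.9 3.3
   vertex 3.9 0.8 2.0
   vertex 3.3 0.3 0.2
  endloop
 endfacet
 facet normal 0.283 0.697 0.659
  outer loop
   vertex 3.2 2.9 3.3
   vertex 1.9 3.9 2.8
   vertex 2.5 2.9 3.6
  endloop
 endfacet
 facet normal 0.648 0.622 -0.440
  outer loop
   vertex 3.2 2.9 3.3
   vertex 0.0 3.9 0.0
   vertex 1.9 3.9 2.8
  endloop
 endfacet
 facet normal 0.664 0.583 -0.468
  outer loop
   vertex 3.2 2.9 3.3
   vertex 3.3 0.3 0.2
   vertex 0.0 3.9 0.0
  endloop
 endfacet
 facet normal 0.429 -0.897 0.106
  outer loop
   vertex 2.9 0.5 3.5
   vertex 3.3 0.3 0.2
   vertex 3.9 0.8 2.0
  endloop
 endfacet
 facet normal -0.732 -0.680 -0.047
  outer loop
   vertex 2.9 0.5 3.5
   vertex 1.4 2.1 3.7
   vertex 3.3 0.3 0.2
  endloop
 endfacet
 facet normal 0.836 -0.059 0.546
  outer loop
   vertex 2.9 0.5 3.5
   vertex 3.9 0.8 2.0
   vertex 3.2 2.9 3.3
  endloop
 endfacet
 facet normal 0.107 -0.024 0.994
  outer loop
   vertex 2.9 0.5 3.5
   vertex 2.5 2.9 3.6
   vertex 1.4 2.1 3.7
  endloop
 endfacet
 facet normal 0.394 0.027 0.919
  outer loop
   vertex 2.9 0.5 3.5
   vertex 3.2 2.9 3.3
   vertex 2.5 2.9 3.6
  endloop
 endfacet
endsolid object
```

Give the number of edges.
18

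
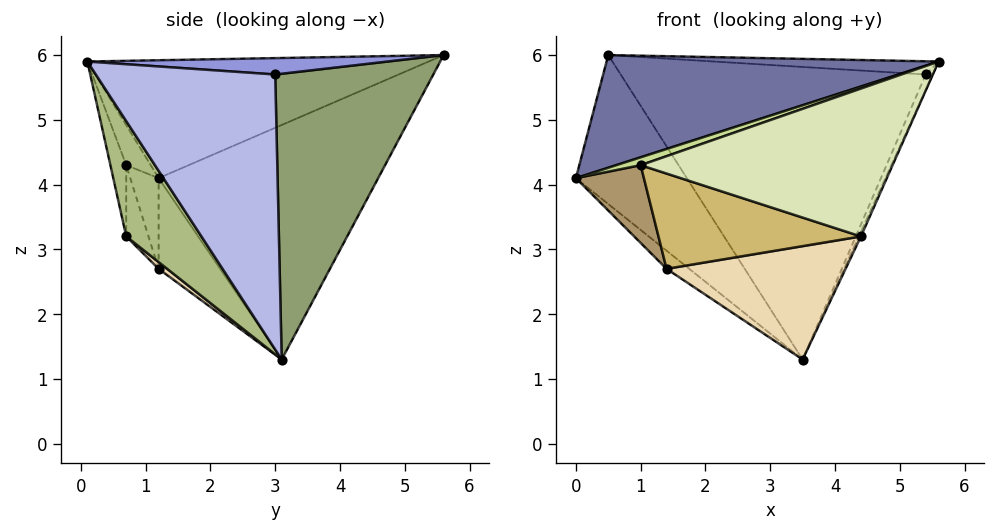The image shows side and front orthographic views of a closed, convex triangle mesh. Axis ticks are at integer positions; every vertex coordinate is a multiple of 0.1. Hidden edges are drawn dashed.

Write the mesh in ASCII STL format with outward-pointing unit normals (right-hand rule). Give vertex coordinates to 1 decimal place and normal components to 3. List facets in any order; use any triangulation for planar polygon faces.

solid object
 facet normal -0.348 -0.338 0.875
  outer loop
   vertex 0.5 5.6 6.0
   vertex 0.0 1.2 4.1
   vertex 5.6 0.1 5.9
  endloop
 endfacet
 facet normal -0.694 0.351 -0.629
  outer loop
   vertex 3.5 3.1 1.3
   vertex 0.0 1.2 4.1
   vertex 0.5 5.6 6.0
  endloop
 endfacet
 facet normal 0.101 0.075 0.992
  outer loop
   vertex 5.4 3.0 5.7
   vertex 0.5 5.6 6.0
   vertex 5.6 0.1 5.9
  endloop
 endfacet
 facet normal 0.918 0.036 -0.395
  outer loop
   vertex 5.4 3.0 5.7
   vertex 5.6 0.1 5.9
   vertex 3.5 3.1 1.3
  endloop
 endfacet
 facet normal 0.453 0.874 -0.176
  outer loop
   vertex 5.4 3.0 5.7
   vertex 3.5 3.1 1.3
   vertex 0.5 5.6 6.0
  endloop
 endfacet
 facet normal 0.916 0.026 -0.401
  outer loop
   vertex 4.4 0.7 3.2
   vertex 3.5 3.1 1.3
   vertex 5.6 0.1 5.9
  endloop
 endfacet
 facet normal -0.348 -0.348 0.870
  outer loop
   vertex 1.0 0.7 4.3
   vertex 5.6 0.1 5.9
   vertex 0.0 1.2 4.1
  endloop
 endfacet
 facet normal -0.062 -0.980 -0.190
  outer loop
   vertex 1.0 0.7 4.3
   vertex 4.4 0.7 3.2
   vertex 5.6 0.1 5.9
  endloop
 endfacet
 facet normal -0.359 -0.862 -0.359
  outer loop
   vertex 1.4 1.2 2.7
   vertex 1.0 0.7 4.3
   vertex 0.0 1.2 4.1
  endloop
 endfacet
 facet normal -0.104 -0.942 -0.320
  outer loop
   vertex 1.4 1.2 2.7
   vertex 4.4 0.7 3.2
   vertex 1.0 0.7 4.3
  endloop
 endfacet
 facet normal -0.684 0.252 -0.684
  outer loop
   vertex 1.4 1.2 2.7
   vertex 0.0 1.2 4.1
   vertex 3.5 3.1 1.3
  endloop
 endfacet
 facet normal 0.029 -0.614 -0.789
  outer loop
   vertex 1.4 1.2 2.7
   vertex 3.5 3.1 1.3
   vertex 4.4 0.7 3.2
  endloop
 endfacet
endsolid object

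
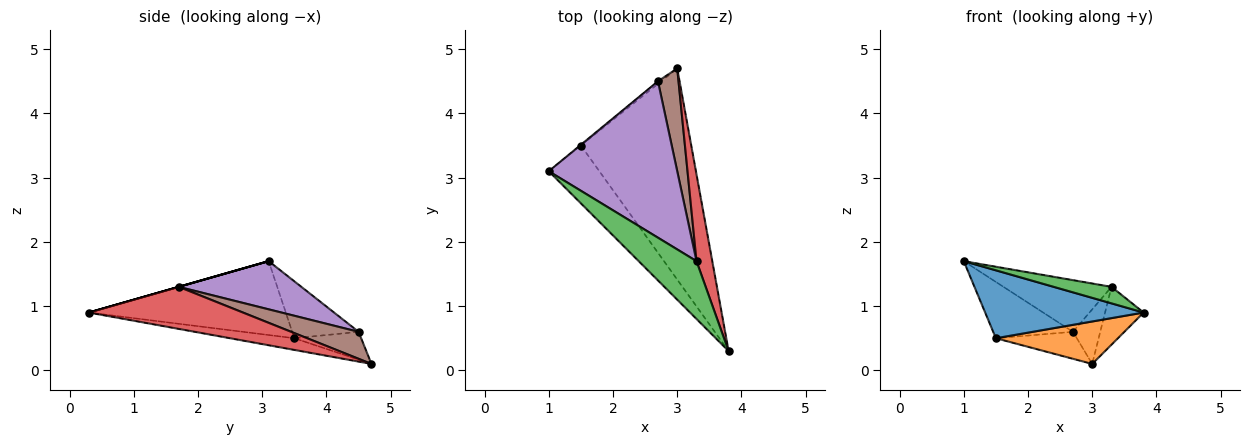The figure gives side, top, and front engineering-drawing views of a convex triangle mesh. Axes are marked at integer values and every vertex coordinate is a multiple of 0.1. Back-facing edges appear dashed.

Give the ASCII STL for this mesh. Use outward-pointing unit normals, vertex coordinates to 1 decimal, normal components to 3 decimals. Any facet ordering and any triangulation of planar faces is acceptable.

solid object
 facet normal -0.687 -0.553 -0.471
  outer loop
   vertex 1.5 3.5 0.5
   vertex 3.8 0.3 0.9
   vertex 1.0 3.1 1.7
  endloop
 endfacet
 facet normal -0.103 -0.196 -0.975
  outer loop
   vertex 1.5 3.5 0.5
   vertex 3.0 4.7 0.1
   vertex 3.8 0.3 0.9
  endloop
 endfacet
 facet normal 0.000 -0.275 0.962
  outer loop
   vertex 3.3 1.7 1.3
   vertex 1.0 3.1 1.7
   vertex 3.8 0.3 0.9
  endloop
 endfacet
 facet normal 0.912 0.228 0.342
  outer loop
   vertex 3.3 1.7 1.3
   vertex 3.8 0.3 0.9
   vertex 3.0 4.7 0.1
  endloop
 endfacet
 facet normal 0.335 0.296 0.895
  outer loop
   vertex 2.7 4.5 0.6
   vertex 1.0 3.1 1.7
   vertex 3.3 1.7 1.3
  endloop
 endfacet
 facet normal 0.757 0.306 0.577
  outer loop
   vertex 2.7 4.5 0.6
   vertex 3.3 1.7 1.3
   vertex 3.0 4.7 0.1
  endloop
 endfacet
 facet normal -0.640 0.769 -0.010
  outer loop
   vertex 2.7 4.5 0.6
   vertex 1.5 3.5 0.5
   vertex 1.0 3.1 1.7
  endloop
 endfacet
 facet normal -0.635 0.769 -0.073
  outer loop
   vertex 2.7 4.5 0.6
   vertex 3.0 4.7 0.1
   vertex 1.5 3.5 0.5
  endloop
 endfacet
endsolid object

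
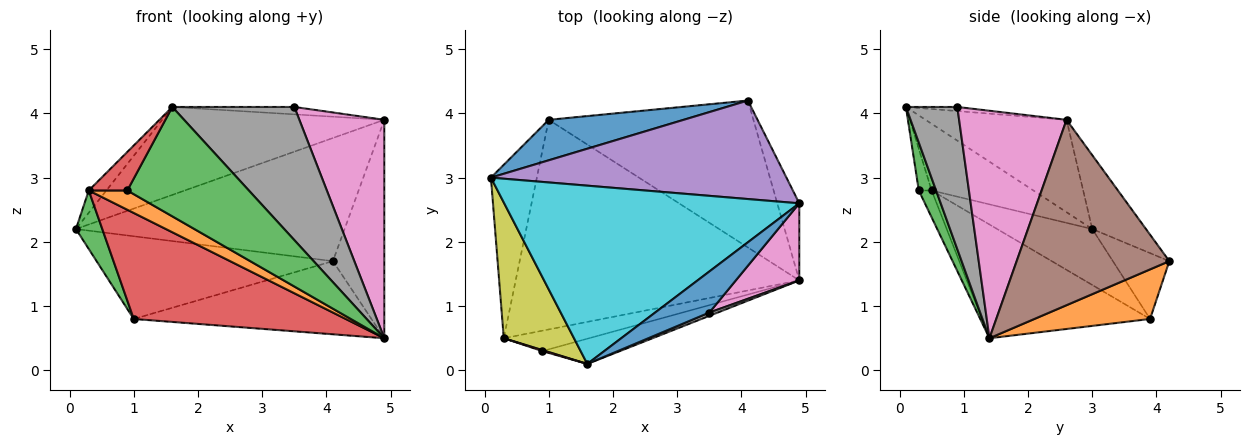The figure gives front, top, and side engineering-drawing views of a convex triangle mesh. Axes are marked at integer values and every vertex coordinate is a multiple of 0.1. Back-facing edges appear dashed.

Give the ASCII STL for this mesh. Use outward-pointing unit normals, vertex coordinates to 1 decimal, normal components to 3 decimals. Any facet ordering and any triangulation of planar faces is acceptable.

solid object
 facet normal -0.210 0.878 0.430
  outer loop
   vertex 1.0 3.9 0.8
   vertex 0.1 3.0 2.2
   vertex 4.1 4.2 1.7
  endloop
 endfacet
 facet normal 0.212 0.435 -0.875
  outer loop
   vertex 1.0 3.9 0.8
   vertex 4.1 4.2 1.7
   vertex 4.9 1.4 0.5
  endloop
 endfacet
 facet normal -0.756 -0.209 -0.620
  outer loop
   vertex 1.0 3.9 0.8
   vertex 0.3 0.5 2.8
   vertex 0.1 3.0 2.2
  endloop
 endfacet
 facet normal -0.337 -0.425 -0.840
  outer loop
   vertex 1.0 3.9 0.8
   vertex 4.9 1.4 0.5
   vertex 0.3 0.5 2.8
  endloop
 endfacet
 facet normal -0.154 0.772 0.617
  outer loop
   vertex 4.9 2.6 3.9
   vertex 4.1 4.2 1.7
   vertex 0.1 3.0 2.2
  endloop
 endfacet
 facet normal 0.942 0.317 -0.112
  outer loop
   vertex 4.9 2.6 3.9
   vertex 4.9 1.4 0.5
   vertex 4.1 4.2 1.7
  endloop
 endfacet
 facet normal 0.766 -0.606 0.214
  outer loop
   vertex 4.9 2.6 3.9
   vertex 3.5 0.9 4.1
   vertex 4.9 1.4 0.5
  endloop
 endfacet
 facet normal 0.388 -0.921 0.023
  outer loop
   vertex 1.6 0.1 4.1
   vertex 4.9 1.4 0.5
   vertex 3.5 0.9 4.1
  endloop
 endfacet
 facet normal -0.684 0.118 0.720
  outer loop
   vertex 1.6 0.1 4.1
   vertex 0.1 3.0 2.2
   vertex 0.3 0.5 2.8
  endloop
 endfacet
 facet normal -0.270 0.426 0.863
  outer loop
   vertex 1.6 0.1 4.1
   vertex 4.9 2.6 3.9
   vertex 0.1 3.0 2.2
  endloop
 endfacet
 facet normal -0.074 0.177 0.981
  outer loop
   vertex 1.6 0.1 4.1
   vertex 3.5 0.9 4.1
   vertex 4.9 2.6 3.9
  endloop
 endfacet
 facet normal -0.223 -0.670 -0.708
  outer loop
   vertex 0.9 0.3 2.8
   vertex 0.3 0.5 2.8
   vertex 4.9 1.4 0.5
  endloop
 endfacet
 facet normal 0.137 -0.965 -0.223
  outer loop
   vertex 0.9 0.3 2.8
   vertex 4.9 1.4 0.5
   vertex 1.6 0.1 4.1
  endloop
 endfacet
 facet normal -0.316 -0.948 0.024
  outer loop
   vertex 0.9 0.3 2.8
   vertex 1.6 0.1 4.1
   vertex 0.3 0.5 2.8
  endloop
 endfacet
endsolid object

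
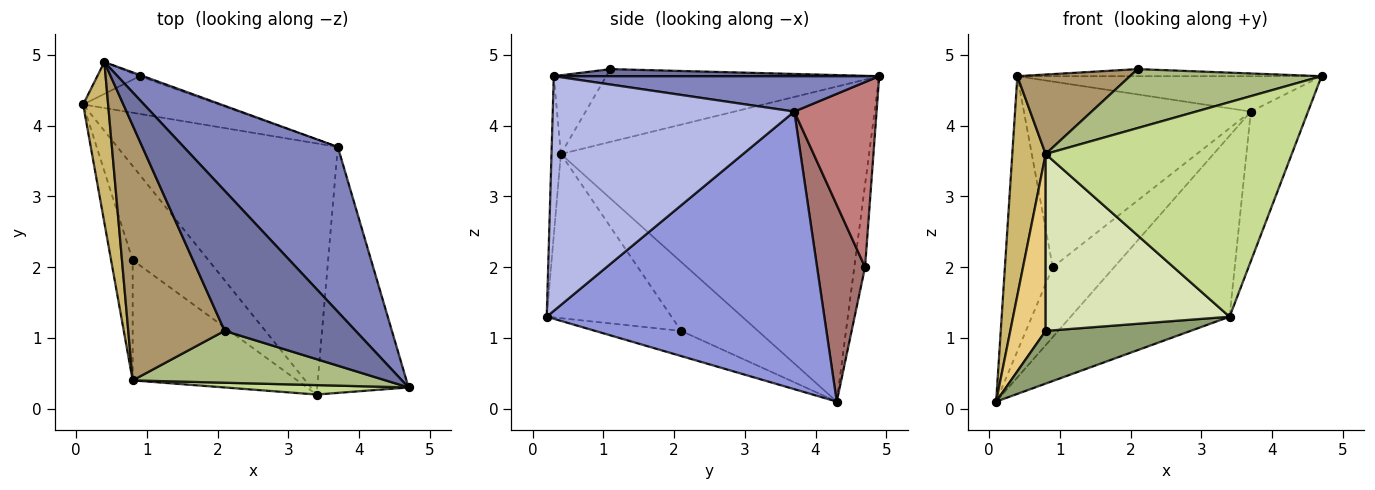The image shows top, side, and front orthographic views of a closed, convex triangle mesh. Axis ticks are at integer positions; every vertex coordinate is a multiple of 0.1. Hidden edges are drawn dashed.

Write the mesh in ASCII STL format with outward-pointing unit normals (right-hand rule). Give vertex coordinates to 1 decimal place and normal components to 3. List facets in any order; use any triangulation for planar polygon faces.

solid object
 facet normal 0.054 0.050 0.997
  outer loop
   vertex 0.4 4.9 4.7
   vertex 2.1 1.1 4.8
   vertex 4.7 0.3 4.7
  endloop
 endfacet
 facet normal 0.219 0.205 0.954
  outer loop
   vertex 3.7 3.7 4.2
   vertex 0.4 4.9 4.7
   vertex 4.7 0.3 4.7
  endloop
 endfacet
 facet normal 0.715 0.409 -0.568
  outer loop
   vertex 3.7 3.7 4.2
   vertex 3.4 0.2 1.3
   vertex 0.1 4.3 0.1
  endloop
 endfacet
 facet normal 0.910 0.216 -0.354
  outer loop
   vertex 3.7 3.7 4.2
   vertex 4.7 0.3 4.7
   vertex 3.4 0.2 1.3
  endloop
 endfacet
 facet normal -0.279 -0.469 -0.838
  outer loop
   vertex 0.8 2.1 1.1
   vertex 0.1 4.3 0.1
   vertex 3.4 0.2 1.3
  endloop
 endfacet
 facet normal -0.201 -0.735 0.647
  outer loop
   vertex 0.8 0.4 3.6
   vertex 4.7 0.3 4.7
   vertex 2.1 1.1 4.8
  endloop
 endfacet
 facet normal -0.038 -0.998 0.044
  outer loop
   vertex 0.8 0.4 3.6
   vertex 3.4 0.2 1.3
   vertex 4.7 0.3 4.7
  endloop
 endfacet
 facet normal -0.489 -0.721 -0.490
  outer loop
   vertex 0.8 0.4 3.6
   vertex 0.8 2.1 1.1
   vertex 3.4 0.2 1.3
  endloop
 endfacet
 facet normal -0.585 -0.241 0.774
  outer loop
   vertex 0.8 0.4 3.6
   vertex 2.1 1.1 4.8
   vertex 0.4 4.9 4.7
  endloop
 endfacet
 facet normal -0.991 -0.107 0.079
  outer loop
   vertex 0.8 0.4 3.6
   vertex 0.4 4.9 4.7
   vertex 0.1 4.3 0.1
  endloop
 endfacet
 facet normal -0.874 -0.402 -0.274
  outer loop
   vertex 0.8 0.4 3.6
   vertex 0.1 4.3 0.1
   vertex 0.8 2.1 1.1
  endloop
 endfacet
 facet normal -0.218 0.969 -0.112
  outer loop
   vertex 0.9 4.7 2.0
   vertex 0.1 4.3 0.1
   vertex 0.4 4.9 4.7
  endloop
 endfacet
 facet normal 0.566 0.725 -0.391
  outer loop
   vertex 0.9 4.7 2.0
   vertex 3.7 3.7 4.2
   vertex 0.1 4.3 0.1
  endloop
 endfacet
 facet normal 0.341 0.940 -0.007
  outer loop
   vertex 0.9 4.7 2.0
   vertex 0.4 4.9 4.7
   vertex 3.7 3.7 4.2
  endloop
 endfacet
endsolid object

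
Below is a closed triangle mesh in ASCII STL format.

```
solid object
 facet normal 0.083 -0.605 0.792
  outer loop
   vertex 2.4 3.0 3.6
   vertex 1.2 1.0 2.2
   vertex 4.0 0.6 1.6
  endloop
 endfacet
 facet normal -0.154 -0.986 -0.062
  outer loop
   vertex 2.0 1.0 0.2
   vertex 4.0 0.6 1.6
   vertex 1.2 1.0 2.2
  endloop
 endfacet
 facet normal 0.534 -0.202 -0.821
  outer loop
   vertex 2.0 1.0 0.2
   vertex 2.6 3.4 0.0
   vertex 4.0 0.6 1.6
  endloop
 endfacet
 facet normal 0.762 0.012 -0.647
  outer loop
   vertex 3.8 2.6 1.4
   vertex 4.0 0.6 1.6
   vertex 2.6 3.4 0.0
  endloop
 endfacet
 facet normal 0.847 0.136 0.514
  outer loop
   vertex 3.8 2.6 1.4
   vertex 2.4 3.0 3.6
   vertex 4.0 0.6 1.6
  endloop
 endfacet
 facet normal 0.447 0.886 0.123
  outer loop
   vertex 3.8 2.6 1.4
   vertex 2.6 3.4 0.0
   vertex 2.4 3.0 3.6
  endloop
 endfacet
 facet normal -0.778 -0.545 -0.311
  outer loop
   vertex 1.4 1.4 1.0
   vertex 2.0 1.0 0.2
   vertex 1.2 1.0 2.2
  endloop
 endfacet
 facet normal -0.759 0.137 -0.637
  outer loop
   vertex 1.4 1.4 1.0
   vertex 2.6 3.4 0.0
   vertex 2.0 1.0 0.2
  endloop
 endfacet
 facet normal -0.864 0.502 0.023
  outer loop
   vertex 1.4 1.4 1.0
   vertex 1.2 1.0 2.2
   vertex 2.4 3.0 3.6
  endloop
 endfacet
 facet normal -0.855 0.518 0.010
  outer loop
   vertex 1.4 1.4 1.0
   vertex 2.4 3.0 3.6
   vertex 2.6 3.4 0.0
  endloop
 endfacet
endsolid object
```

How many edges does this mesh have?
15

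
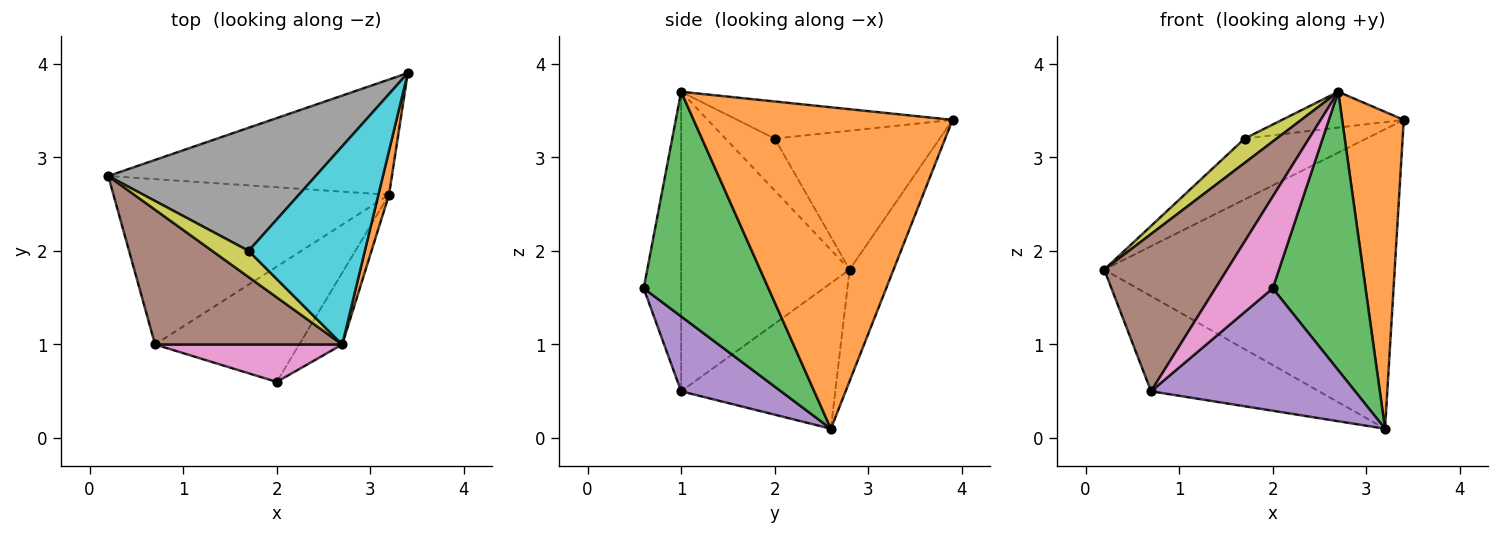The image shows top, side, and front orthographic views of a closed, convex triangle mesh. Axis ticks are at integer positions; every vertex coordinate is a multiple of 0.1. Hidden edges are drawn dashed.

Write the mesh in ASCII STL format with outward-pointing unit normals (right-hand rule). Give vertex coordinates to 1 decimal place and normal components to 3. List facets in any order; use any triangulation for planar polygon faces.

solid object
 facet normal -0.140 0.924 -0.356
  outer loop
   vertex 3.2 2.6 0.1
   vertex 0.2 2.8 1.8
   vertex 3.4 3.9 3.4
  endloop
 endfacet
 facet normal 0.972 -0.231 0.032
  outer loop
   vertex 2.7 1.0 3.7
   vertex 3.2 2.6 0.1
   vertex 3.4 3.9 3.4
  endloop
 endfacet
 facet normal 0.793 -0.590 -0.152
  outer loop
   vertex 2.7 1.0 3.7
   vertex 2.0 0.6 1.6
   vertex 3.2 2.6 0.1
  endloop
 endfacet
 facet normal -0.416 0.453 -0.788
  outer loop
   vertex 0.7 1.0 0.5
   vertex 0.2 2.8 1.8
   vertex 3.2 2.6 0.1
  endloop
 endfacet
 facet normal 0.336 -0.686 -0.646
  outer loop
   vertex 0.7 1.0 0.5
   vertex 3.2 2.6 0.1
   vertex 2.0 0.6 1.6
  endloop
 endfacet
 facet normal -0.721 -0.526 0.451
  outer loop
   vertex 0.7 1.0 0.5
   vertex 2.7 1.0 3.7
   vertex 0.2 2.8 1.8
  endloop
 endfacet
 facet normal -0.517 -0.792 0.323
  outer loop
   vertex 0.7 1.0 0.5
   vertex 2.0 0.6 1.6
   vertex 2.7 1.0 3.7
  endloop
 endfacet
 facet normal -0.515 0.380 0.769
  outer loop
   vertex 1.7 2.0 3.2
   vertex 3.4 3.9 3.4
   vertex 0.2 2.8 1.8
  endloop
 endfacet
 facet normal -0.723 -0.470 0.506
  outer loop
   vertex 1.7 2.0 3.2
   vertex 0.2 2.8 1.8
   vertex 2.7 1.0 3.7
  endloop
 endfacet
 facet normal -0.300 0.170 0.939
  outer loop
   vertex 1.7 2.0 3.2
   vertex 2.7 1.0 3.7
   vertex 3.4 3.9 3.4
  endloop
 endfacet
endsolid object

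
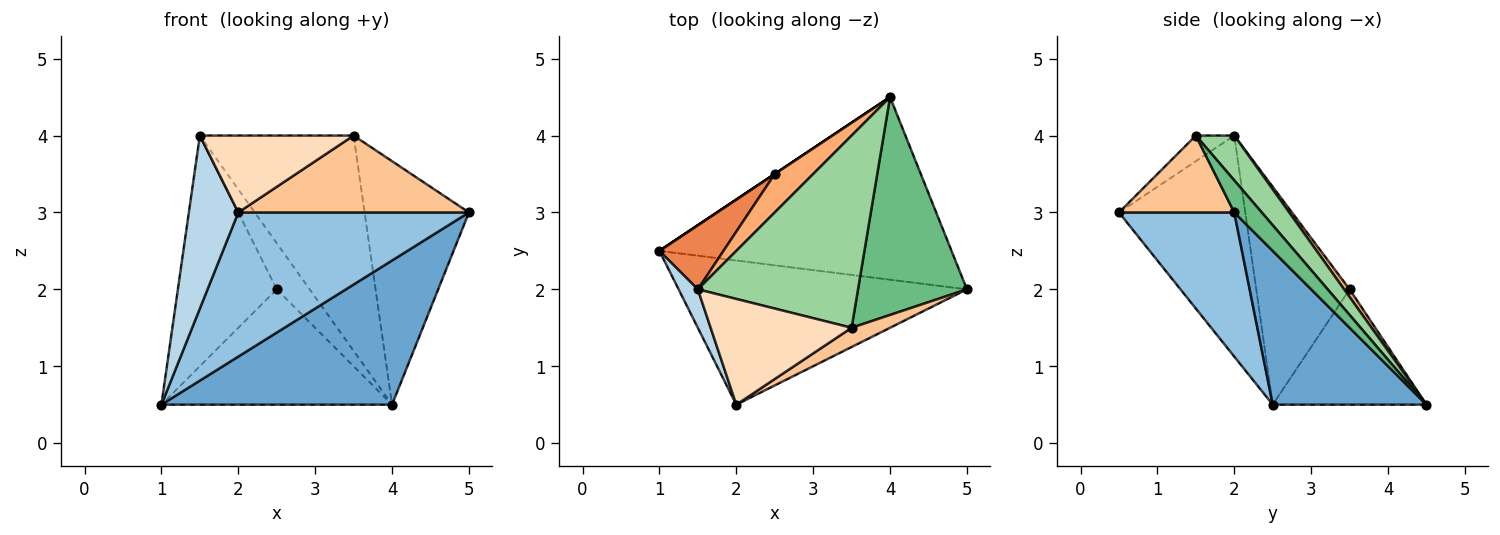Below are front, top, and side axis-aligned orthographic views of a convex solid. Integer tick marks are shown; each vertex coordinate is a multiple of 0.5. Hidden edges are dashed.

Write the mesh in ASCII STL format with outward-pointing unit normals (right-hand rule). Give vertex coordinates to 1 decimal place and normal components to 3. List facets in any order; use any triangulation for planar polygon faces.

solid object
 facet normal 0.382 -0.573 -0.725
  outer loop
   vertex 4.0 4.5 0.5
   vertex 5.0 2.0 3.0
   vertex 1.0 2.5 0.5
  endloop
 endfacet
 facet normal 0.333 -0.667 -0.667
  outer loop
   vertex 2.0 0.5 3.0
   vertex 1.0 2.5 0.5
   vertex 5.0 2.0 3.0
  endloop
 endfacet
 facet normal -0.928 -0.363 0.081
  outer loop
   vertex 2.0 0.5 3.0
   vertex 1.5 2.0 4.0
   vertex 1.0 2.5 0.5
  endloop
 endfacet
 facet normal -0.555 0.832 0.000
  outer loop
   vertex 2.5 3.5 2.0
   vertex 4.0 4.5 0.5
   vertex 1.0 2.5 0.5
  endloop
 endfacet
 facet normal -0.673 0.713 0.198
  outer loop
   vertex 2.5 3.5 2.0
   vertex 1.0 2.5 0.5
   vertex 1.5 2.0 4.0
  endloop
 endfacet
 facet normal 0.127 0.762 0.635
  outer loop
   vertex 2.5 3.5 2.0
   vertex 1.5 2.0 4.0
   vertex 4.0 4.5 0.5
  endloop
 endfacet
 facet normal 0.436 -0.873 0.218
  outer loop
   vertex 3.5 1.5 4.0
   vertex 2.0 0.5 3.0
   vertex 5.0 2.0 3.0
  endloop
 endfacet
 facet normal -0.145 -0.582 0.800
  outer loop
   vertex 3.5 1.5 4.0
   vertex 1.5 2.0 4.0
   vertex 2.0 0.5 3.0
  endloop
 endfacet
 facet normal 0.192 0.731 0.654
  outer loop
   vertex 3.5 1.5 4.0
   vertex 5.0 2.0 3.0
   vertex 4.0 4.5 0.5
  endloop
 endfacet
 facet normal 0.183 0.733 0.655
  outer loop
   vertex 3.5 1.5 4.0
   vertex 4.0 4.5 0.5
   vertex 1.5 2.0 4.0
  endloop
 endfacet
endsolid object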